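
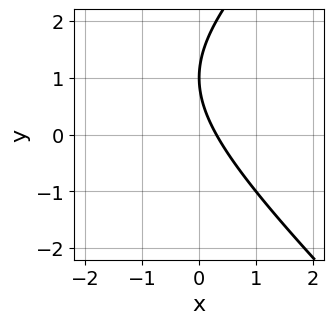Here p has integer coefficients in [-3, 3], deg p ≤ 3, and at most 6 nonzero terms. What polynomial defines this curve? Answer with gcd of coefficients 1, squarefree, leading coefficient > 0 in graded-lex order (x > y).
x^2 - y^2 + 3*x + 2*y - 1

(a) deg p = 2.
(b) Reading off the gridlines: it meets the y-axis at y = 1 (among the integer gridlines).
(c) Putting this together gives p.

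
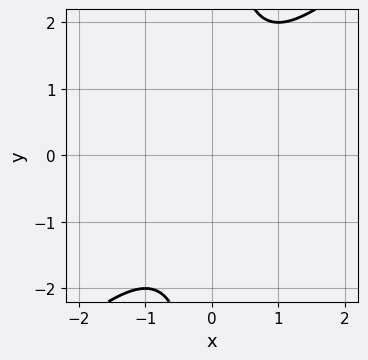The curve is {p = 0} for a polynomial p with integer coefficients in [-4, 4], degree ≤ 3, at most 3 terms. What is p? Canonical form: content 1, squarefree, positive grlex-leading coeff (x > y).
x^2 - x*y + 1

1. The degree is 2 — no degree-1 curve has this shape.
2. Checking where it meets the axes: the curve avoids every integer y-axis point in the box; no x-intercept at any integer in the box.
3. Matching integer coefficients to the picture gives p.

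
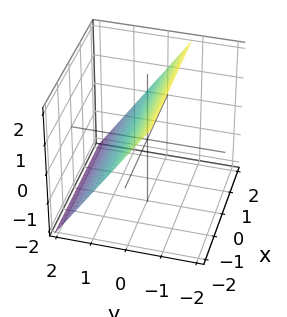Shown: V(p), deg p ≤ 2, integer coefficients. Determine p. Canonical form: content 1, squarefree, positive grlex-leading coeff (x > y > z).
Degree: the surface is flat (a plane), so deg p = 1.
Against the integer gridlines: it crosses the z-axis at the gridline z = 1; it misses every integer gridline on the x-axis.
Solving for integer coefficients yields p as stated.

3*y + 2*z - 2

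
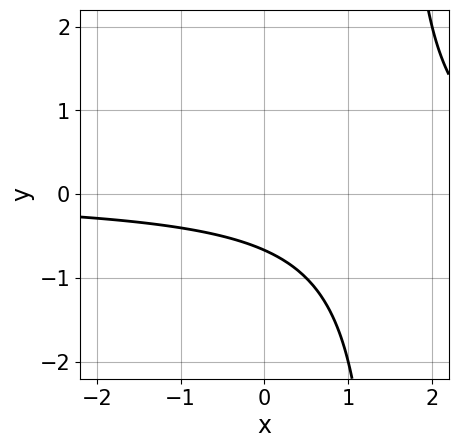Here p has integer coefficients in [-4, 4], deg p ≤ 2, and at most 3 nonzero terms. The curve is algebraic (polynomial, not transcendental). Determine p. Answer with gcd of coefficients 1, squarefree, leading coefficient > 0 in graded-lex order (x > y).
2*x*y - 3*y - 2

Degree: the shape is more complex than any degree-1 curve, so deg p = 2.
Against the integer gridlines: it misses every integer gridline on the x-axis.
Together with the visible shape, these determine p as stated.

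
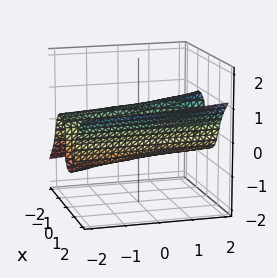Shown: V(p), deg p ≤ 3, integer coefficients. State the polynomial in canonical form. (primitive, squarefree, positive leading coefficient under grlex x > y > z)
Degree: a generic line meets the surface in up to 3 points, so deg p = 3.
Reading off the gridlines: one x-axis crossing is at x = 0; every point of the y-axis in the box is on the surface.
Assembling these constraints gives the stated polynomial.

2*x^3 - 2*x^2*z + y*z^2 - 3*z^3 - 3*x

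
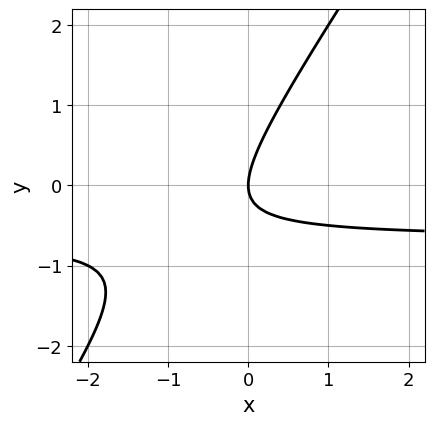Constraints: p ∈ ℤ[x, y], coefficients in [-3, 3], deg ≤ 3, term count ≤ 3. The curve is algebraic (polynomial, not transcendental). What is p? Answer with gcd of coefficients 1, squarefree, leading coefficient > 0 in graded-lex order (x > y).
3*x*y - 2*y^2 + 2*x

First, degree: a generic line meets the curve in up to 2 points, so deg p = 2.
Next, checking where it meets the axes: one y-axis crossing is at y = 0; one x-axis crossing is at x = 0.
Finally, solving for integer coefficients yields p as stated.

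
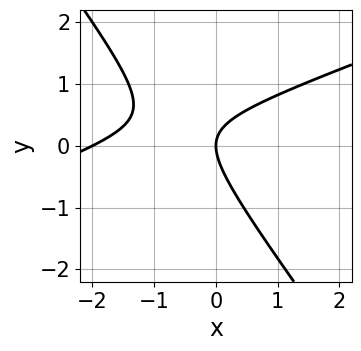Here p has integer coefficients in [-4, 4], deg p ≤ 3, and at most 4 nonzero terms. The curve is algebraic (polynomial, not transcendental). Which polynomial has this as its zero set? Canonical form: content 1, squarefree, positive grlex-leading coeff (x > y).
x^2 - 2*x*y - 2*y^2 + 2*x

1. Degree: no degree-1 curve has this shape, so deg p = 2.
2. Observable constraints: among the integer gridlines, it crosses the x-axis at x ∈ {-2, 0}; it meets the y-axis at y = 0 (among the integer gridlines).
3. Matching integer coefficients to the picture gives p.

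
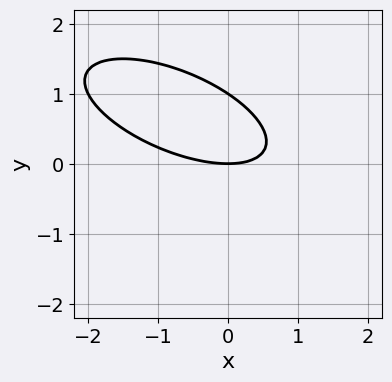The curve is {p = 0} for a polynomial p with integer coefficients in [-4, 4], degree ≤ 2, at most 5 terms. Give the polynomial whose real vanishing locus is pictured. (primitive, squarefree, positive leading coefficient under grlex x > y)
x^2 + 2*x*y + 3*y^2 - 3*y

First, the degree is 2 — no degree-1 curve has this shape.
Then, observable constraints: among the integer gridlines, it crosses the y-axis at y ∈ {0, 1}; it crosses the x-axis at the gridline x = 0.
Finally, putting this together gives p.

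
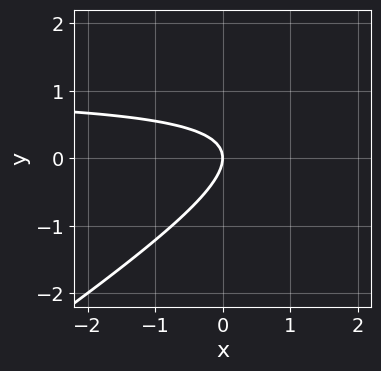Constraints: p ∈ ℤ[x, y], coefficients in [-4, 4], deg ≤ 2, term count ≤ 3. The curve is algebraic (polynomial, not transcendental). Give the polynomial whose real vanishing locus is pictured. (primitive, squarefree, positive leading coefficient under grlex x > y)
deg p = 2.
Checking where it meets the axes: one x-axis crossing is at x = 0; one y-axis crossing is at y = 0.
Matching integer coefficients to the picture gives p.

2*x*y - 3*y^2 - 2*x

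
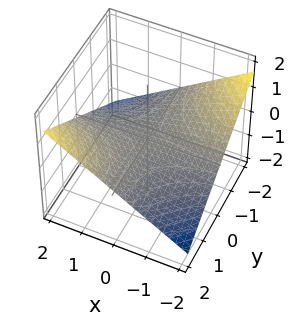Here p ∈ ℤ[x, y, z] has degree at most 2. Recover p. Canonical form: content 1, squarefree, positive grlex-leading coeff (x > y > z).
x*y - 3*z

1. deg p = 2.
2. From the visible intercepts: it crosses the z-axis at the gridline z = 0; the visible y-axis segment lies entirely on the surface.
3. Together with the visible shape, these determine p as stated.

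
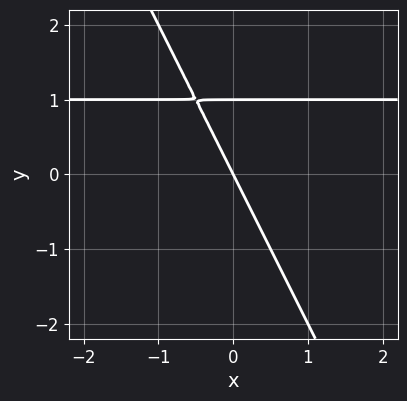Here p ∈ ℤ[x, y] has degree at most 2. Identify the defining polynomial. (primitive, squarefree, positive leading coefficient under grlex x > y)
2*x*y + y^2 - 2*x - y

1. The degree is 2 — the shape is more complex than any degree-1 curve.
2. Observable constraints: it crosses the x-axis at the gridline x = 0; the y-axis gridline crossings are at y ∈ {0, 1}.
3. Assembling these constraints gives the stated polynomial.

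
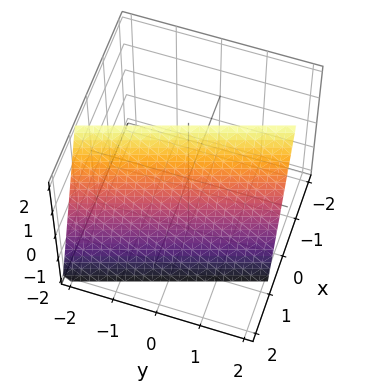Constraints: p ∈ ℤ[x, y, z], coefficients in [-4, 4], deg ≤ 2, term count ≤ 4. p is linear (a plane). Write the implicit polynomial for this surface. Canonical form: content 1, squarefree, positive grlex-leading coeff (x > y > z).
3*x + y + z - 2

1. The degree is 1 — every cross-section is a straight line — this is a plane.
2. Reading off the gridlines: one y-axis crossing is at y = 2; it crosses the z-axis at the gridline z = 2.
3. Assembling these constraints gives the stated polynomial.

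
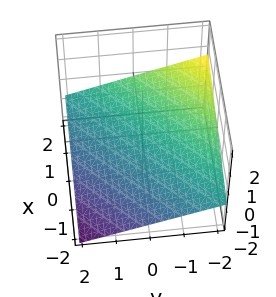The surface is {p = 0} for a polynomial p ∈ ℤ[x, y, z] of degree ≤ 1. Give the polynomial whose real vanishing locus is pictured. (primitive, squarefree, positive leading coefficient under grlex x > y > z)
x - y - 3*z - 2

First, degree: every cross-section is a straight line — this is a plane, so deg p = 1.
Next, from the visible intercepts: it crosses the x-axis at the gridline x = 2; one y-axis crossing is at y = -2.
Finally, matching integer coefficients to the picture gives p.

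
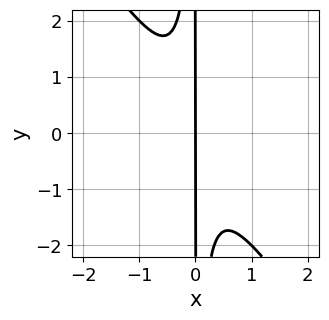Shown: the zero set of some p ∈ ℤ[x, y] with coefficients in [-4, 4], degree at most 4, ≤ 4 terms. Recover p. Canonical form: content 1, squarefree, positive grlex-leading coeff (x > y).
3*x^3 + 2*x^2*y + x

1. Degree: a generic line meets the curve in up to 3 points, so deg p = 3.
2. Reading off the gridlines: it crosses the x-axis at the gridline x = 0; the visible y-axis segment lies entirely on the curve.
3. Matching integer coefficients to the picture gives p.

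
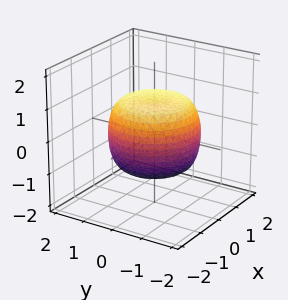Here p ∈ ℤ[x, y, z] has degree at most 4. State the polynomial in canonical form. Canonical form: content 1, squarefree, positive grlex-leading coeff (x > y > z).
First, the degree is 4 — no degree-3 surface has this shape.
Then, symmetries: the z-axis is an axis of rotation, so x and y enter only as x² + y².
Then, observable constraints: among the integer gridlines, it crosses the z-axis at z ∈ {-1, 1}; a circular section at z = -1 has radius exactly 1.
Finally, these observations pin down the coefficients.

2*x^4 + 4*x^2*y^2 + 2*y^4 - 2*x^2 - 2*y^2 + 3*z^2 - 3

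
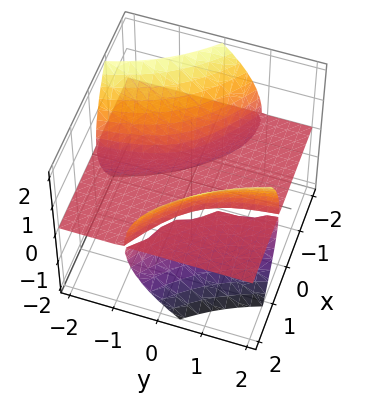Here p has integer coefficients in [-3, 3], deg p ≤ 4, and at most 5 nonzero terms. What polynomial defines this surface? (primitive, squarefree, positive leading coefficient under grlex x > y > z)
x^2*z + 2*x*y*z - z^3 - z

(a) The picture has 3 separate pieces. They look like related sheets of one shape, so recover p as a whole.
(b) deg p = 3. The shape is more complex than any degree-2 surface.
(c) From the visible intercepts: every point of the x-axis in the box is on the surface; it meets the z-axis at z = 0 (among the integer gridlines).
(d) Fitting integer coefficients to these (and the overall shape) gives p. Check: (0, 1, 0) on the y-axis lies on the surface, and p(0, 1, 0) = 0. ✓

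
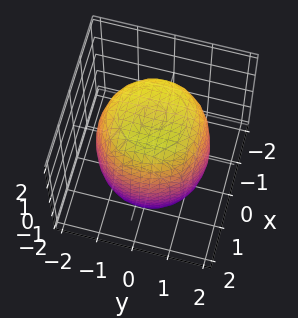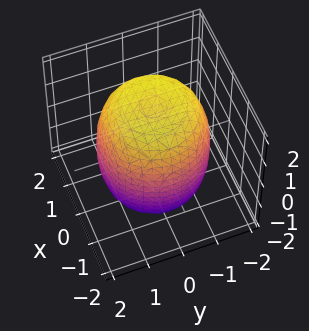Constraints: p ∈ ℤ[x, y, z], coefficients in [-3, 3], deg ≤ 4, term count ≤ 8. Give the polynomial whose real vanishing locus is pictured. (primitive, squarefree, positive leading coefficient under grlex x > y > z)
x^4 + 2*x^2*y^2 + y^4 - x^2 - y^2 + z^2 - 3

(a) deg p = 4. A generic line meets the surface in up to 4 points.
(b) By symmetry, every cross-section ⟂ z is a circle, so x, y appear only via x² + y².
(c) From the axis intercepts and sections: a circular section at z = 0 has radius between 1 and 2.
(d) Solving for integer coefficients yields p as stated.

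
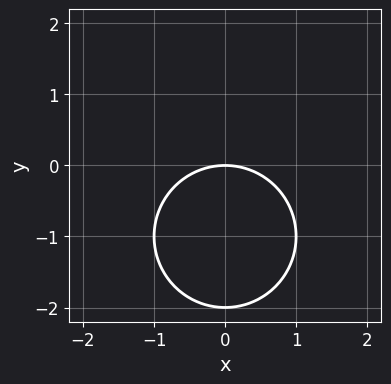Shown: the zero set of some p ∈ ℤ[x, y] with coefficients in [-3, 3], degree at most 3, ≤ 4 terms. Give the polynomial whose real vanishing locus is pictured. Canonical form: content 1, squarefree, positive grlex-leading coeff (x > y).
x^2 + y^2 + 2*y

(a) deg p = 2.
(b) Symmetries: it's symmetric under x → −x, forcing even powers of x.
(c) Against the integer gridlines: one x-axis crossing is at x = 0; among the integer gridlines, it crosses the y-axis at y ∈ {-2, 0}.
(d) Fitting integer coefficients to these (and the overall shape) gives p.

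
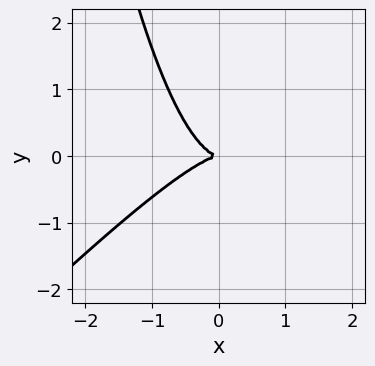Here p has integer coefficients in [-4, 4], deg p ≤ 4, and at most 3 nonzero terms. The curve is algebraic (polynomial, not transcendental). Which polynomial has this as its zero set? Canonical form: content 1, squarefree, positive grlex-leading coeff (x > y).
x^3 - x^2*y + y^2

1. Degree: no degree-2 curve has this shape, so deg p = 3.
2. Reading off the gridlines: one x-axis crossing is at x = 0; it crosses the y-axis at the gridline y = 0.
3. Putting this together gives p.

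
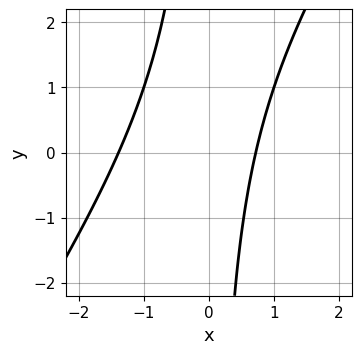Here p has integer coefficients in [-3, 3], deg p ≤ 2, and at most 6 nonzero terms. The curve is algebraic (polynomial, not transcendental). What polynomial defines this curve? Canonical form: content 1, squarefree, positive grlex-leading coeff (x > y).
deg p = 2. No degree-1 curve has this shape.
Checking where it meets the axes: it misses every integer gridline on the y-axis.
Together with the visible shape, these determine p as stated.

3*x^2 - 2*x*y + 2*x - 3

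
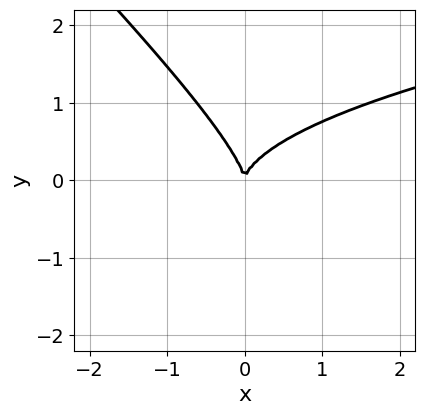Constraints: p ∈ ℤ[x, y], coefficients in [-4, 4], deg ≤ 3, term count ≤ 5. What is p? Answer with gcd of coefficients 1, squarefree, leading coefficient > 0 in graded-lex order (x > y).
x*y^2 + y^3 - x^2

Degree: no degree-2 curve has this shape, so deg p = 3.
Checking where it meets the axes: it meets the x-axis at x = 0 (among the integer gridlines); it meets the y-axis at y = 0 (among the integer gridlines).
Together with the visible shape, these determine p as stated.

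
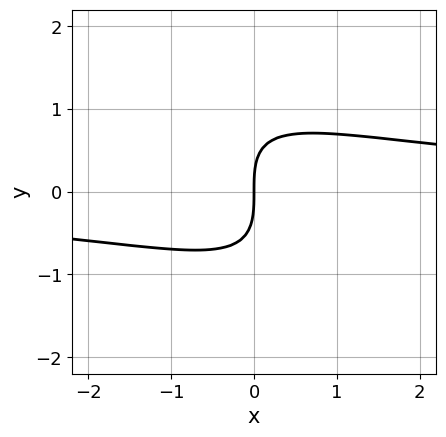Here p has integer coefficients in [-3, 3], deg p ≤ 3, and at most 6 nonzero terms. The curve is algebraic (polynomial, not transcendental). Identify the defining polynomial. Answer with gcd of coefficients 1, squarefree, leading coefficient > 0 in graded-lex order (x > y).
First, degree: a generic line meets the curve in up to 3 points, so deg p = 3.
Then, reading off the gridlines: it meets the x-axis at x = 0 (among the integer gridlines); it meets the y-axis at y = 0 (among the integer gridlines).
Finally, putting this together gives p.

x^2*y + 2*x*y^2 + y^3 - 2*x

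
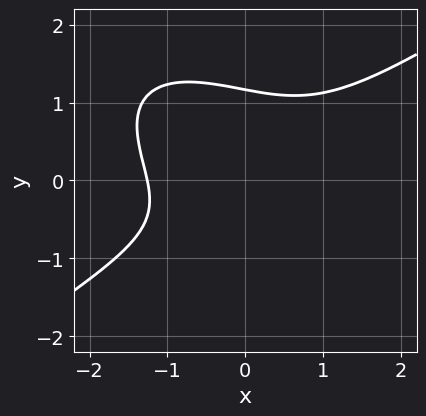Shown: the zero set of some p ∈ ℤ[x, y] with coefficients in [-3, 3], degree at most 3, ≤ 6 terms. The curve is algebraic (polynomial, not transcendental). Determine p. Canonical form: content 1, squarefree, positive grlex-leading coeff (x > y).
x^3 - x*y^2 - 2*y^3 + y + 2

1. Degree: the shape is more complex than any degree-2 curve, so deg p = 3.
2. Solving for integer coefficients yields p as stated.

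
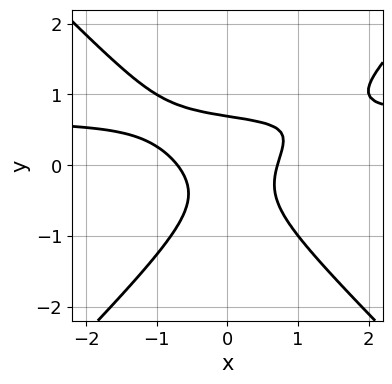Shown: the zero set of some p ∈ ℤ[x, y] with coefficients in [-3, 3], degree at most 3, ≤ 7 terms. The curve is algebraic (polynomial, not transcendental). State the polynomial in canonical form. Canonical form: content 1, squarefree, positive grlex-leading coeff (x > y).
(a) Degree: a generic line meets the curve in up to 3 points, so deg p = 3.
(b) The integer polynomial consistent with all of this is the stated p.

3*x^2*y - 3*y^3 - 2*x^2 - x*y + 1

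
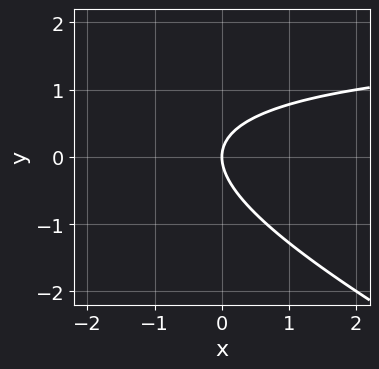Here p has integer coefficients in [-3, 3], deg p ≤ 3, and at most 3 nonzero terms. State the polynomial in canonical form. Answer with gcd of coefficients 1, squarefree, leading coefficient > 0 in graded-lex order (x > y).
x*y + 2*y^2 - 2*x

1. Degree: a generic line meets the curve in up to 2 points, so deg p = 2.
2. Observable constraints: it crosses the y-axis at the gridline y = 0; one x-axis crossing is at x = 0.
3. Matching integer coefficients to the picture gives p.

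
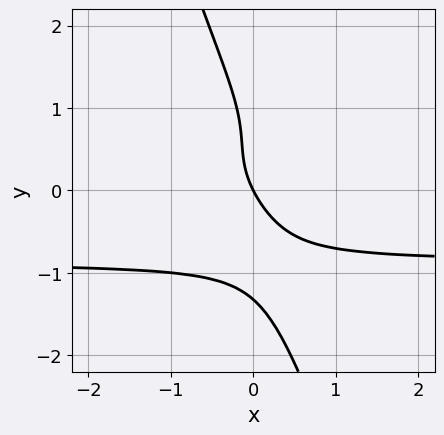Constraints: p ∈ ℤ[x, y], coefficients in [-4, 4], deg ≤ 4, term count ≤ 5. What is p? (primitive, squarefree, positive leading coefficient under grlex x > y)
3*x*y^3 + y^4 - y^2 + 2*x + y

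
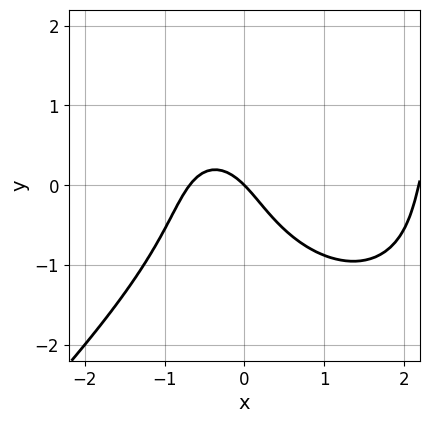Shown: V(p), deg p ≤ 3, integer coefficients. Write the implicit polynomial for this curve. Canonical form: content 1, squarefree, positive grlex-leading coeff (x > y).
2*x^3 - 2*y^3 - 3*x^2 - 3*x - 3*y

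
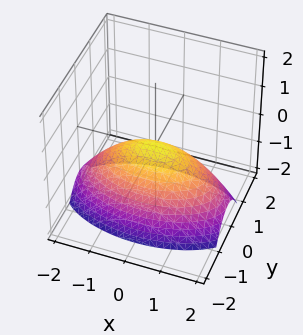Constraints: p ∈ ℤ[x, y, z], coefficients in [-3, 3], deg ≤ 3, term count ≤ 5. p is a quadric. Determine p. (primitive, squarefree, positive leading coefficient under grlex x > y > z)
(a) deg p = 2.
(b) Symmetries: mirror symmetry x ↦ −x ⇒ only even powers of x; mirror symmetry y ↦ −y ⇒ only even powers of y.
(c) Against the integer gridlines: it meets the z-axis at z = 0 (among the integer gridlines); one x-axis crossing is at x = 0.
(d) Matching integer coefficients to the picture gives p.

x^2 + 3*y^2 + 3*z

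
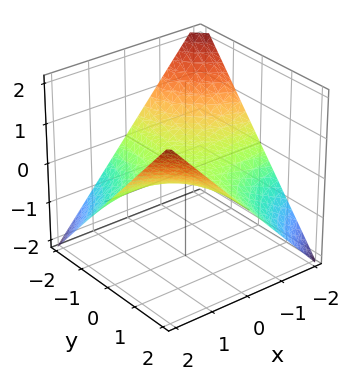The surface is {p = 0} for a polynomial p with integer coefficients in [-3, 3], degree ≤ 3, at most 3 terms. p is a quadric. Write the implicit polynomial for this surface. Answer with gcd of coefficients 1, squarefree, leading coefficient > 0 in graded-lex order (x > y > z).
First, deg p = 2.
Then, reading off the gridlines: every point of the x-axis in the box is on the surface; the visible y-axis segment lies entirely on the surface; it crosses the z-axis at the gridline z = 0.
Finally, fitting integer coefficients to these (and the overall shape) gives p.

x*y - 2*z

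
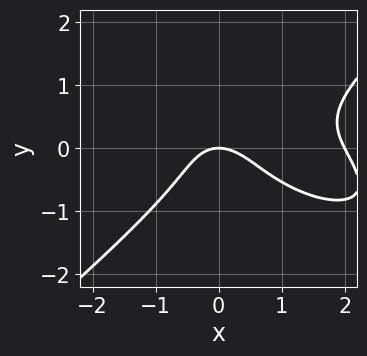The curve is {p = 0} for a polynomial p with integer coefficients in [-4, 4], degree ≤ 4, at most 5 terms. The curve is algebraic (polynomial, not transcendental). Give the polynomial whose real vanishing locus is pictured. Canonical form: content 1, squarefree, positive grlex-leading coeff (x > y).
x^3 + x^2*y - 3*y^3 - 2*x^2 - 2*y

First, deg p = 3. No degree-2 curve has this shape.
Then, against the integer gridlines: the x-axis gridline crossings are at x ∈ {0, 2}; it crosses the y-axis at the gridline y = 0.
Finally, these observations pin down the coefficients.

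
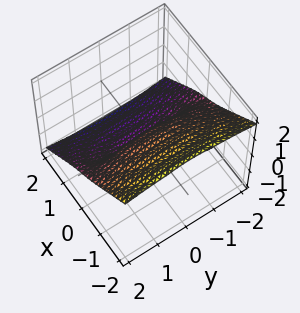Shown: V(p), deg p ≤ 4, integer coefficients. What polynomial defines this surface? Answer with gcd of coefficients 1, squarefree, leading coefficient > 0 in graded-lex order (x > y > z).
2*x^3 + y^2*z + 3*z^3 + 3*x

1. Degree: no degree-2 surface has this shape, so deg p = 3.
2. From the axis intercepts and sections: it meets the x-axis at x = 0 (among the integer gridlines); the visible y-axis segment lies entirely on the surface; one z-axis crossing is at z = 0.
3. The integer polynomial consistent with all of this is the stated p.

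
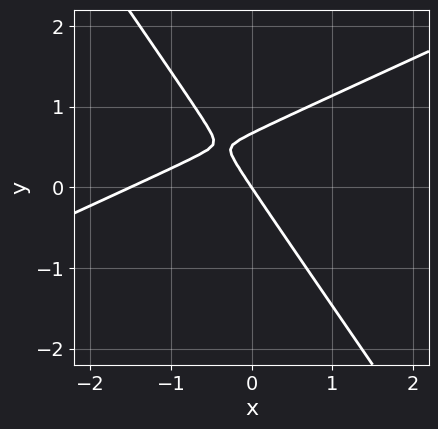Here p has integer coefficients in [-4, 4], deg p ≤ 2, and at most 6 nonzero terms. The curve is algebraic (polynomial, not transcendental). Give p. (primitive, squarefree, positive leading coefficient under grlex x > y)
2*x^2 - 3*x*y - 3*y^2 + 3*x + 2*y

First, the degree is 2 — no degree-1 curve has this shape.
Next, reading off the gridlines: one x-axis crossing is at x = 0; it meets the y-axis at y = 0 (among the integer gridlines).
Finally, the integer polynomial consistent with all of this is the stated p.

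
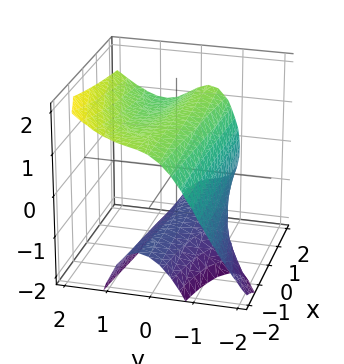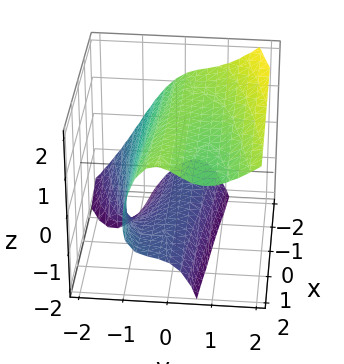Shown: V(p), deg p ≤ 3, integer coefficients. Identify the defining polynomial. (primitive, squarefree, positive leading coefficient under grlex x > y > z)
(a) deg p = 3.
(b) From the axis intercepts and sections: one y-axis crossing is at y = -1; the surface avoids every integer x-axis point in the box.
(c) Together with the visible shape, these determine p as stated.

x*y*z - 3*y^3 + 3*y^2*z + 2*z^2 - 3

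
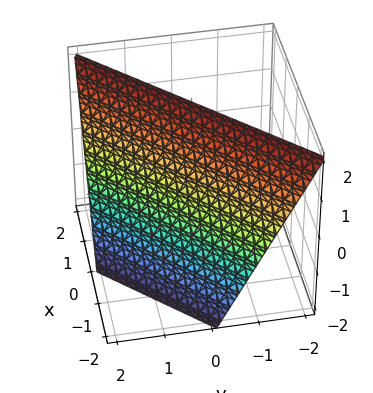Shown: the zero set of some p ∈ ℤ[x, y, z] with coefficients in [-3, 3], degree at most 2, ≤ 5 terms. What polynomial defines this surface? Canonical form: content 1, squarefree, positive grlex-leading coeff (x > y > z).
2*x - 2*y - z + 2

First, degree: the surface is flat (a plane), so deg p = 1.
Next, from the axis intercepts and sections: it meets the z-axis at z = 2 (among the integer gridlines); it crosses the x-axis at the gridline x = -1.
Finally, together with the visible shape, these determine p as stated. Check: (0, 1, 0) on the y-axis lies on the surface, and p(0, 1, 0) = 0. ✓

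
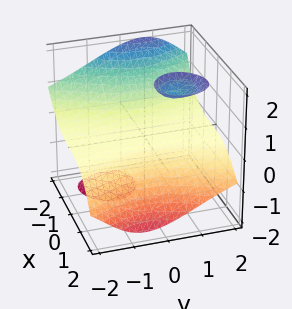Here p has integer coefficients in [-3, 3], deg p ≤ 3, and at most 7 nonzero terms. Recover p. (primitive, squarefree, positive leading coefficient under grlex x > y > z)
2*x^3 - 2*x*z^2 + 3*y^2*z - 2*y*z^2 + 3*z

(a) I count 3 distinct pieces. Treating them together as one polynomial.
(b) deg p = 3. The shape is more complex than any degree-2 surface.
(c) From the axis intercepts and sections: the visible y-axis segment lies entirely on the surface; it crosses the z-axis at the gridline z = 0; it crosses the x-axis at the gridline x = 0.
(d) Together with the visible shape, these determine p as stated.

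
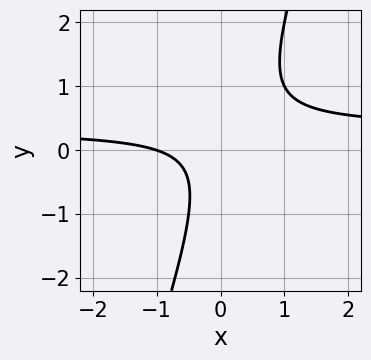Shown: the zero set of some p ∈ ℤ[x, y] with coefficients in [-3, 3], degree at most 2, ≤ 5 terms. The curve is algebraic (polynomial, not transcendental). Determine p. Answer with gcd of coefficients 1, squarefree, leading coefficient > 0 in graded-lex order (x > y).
First, degree: no degree-1 curve has this shape, so deg p = 2.
Then, reading off the gridlines: it meets the x-axis at x = -1 (among the integer gridlines); it misses every integer gridline on the y-axis.
Finally, these observations pin down the coefficients.

3*x*y - y^2 - x - 1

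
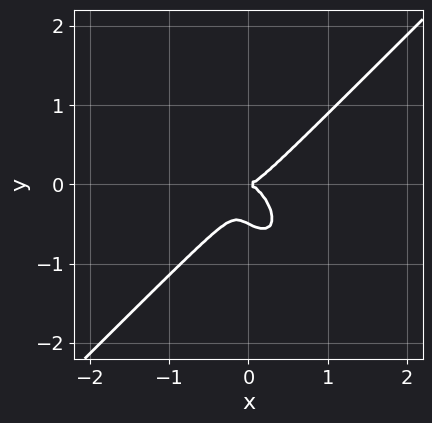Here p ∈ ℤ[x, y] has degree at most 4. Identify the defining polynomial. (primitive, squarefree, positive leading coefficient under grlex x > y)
3*x^3 - x*y^2 - 2*y^3 - y^2

The degree is 3 — the shape is more complex than any degree-2 curve.
Against the integer gridlines: it crosses the y-axis at the gridline y = 0; it crosses the x-axis at the gridline x = 0.
Together with the visible shape, these determine p as stated.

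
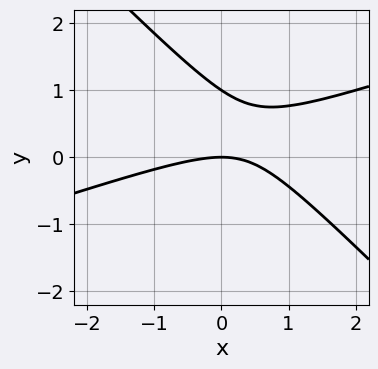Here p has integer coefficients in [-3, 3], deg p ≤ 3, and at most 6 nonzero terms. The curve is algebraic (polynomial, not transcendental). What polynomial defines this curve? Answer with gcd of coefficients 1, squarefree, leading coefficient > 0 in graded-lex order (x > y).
(a) The degree is 2 — no degree-1 curve has this shape.
(b) From the visible intercepts: it crosses the x-axis at the gridline x = 0; among the integer gridlines, it crosses the y-axis at y ∈ {0, 1}.
(c) These observations pin down the coefficients.

x^2 - 2*x*y - 3*y^2 + 3*y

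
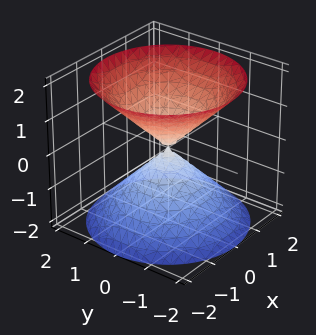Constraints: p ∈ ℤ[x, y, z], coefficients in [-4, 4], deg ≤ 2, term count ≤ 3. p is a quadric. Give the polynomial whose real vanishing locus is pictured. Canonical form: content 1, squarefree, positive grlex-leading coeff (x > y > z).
x^2 + y^2 - z^2

First, I count 2 distinct pieces. They look like related sheets of one shape, so recover p as a whole.
Next, degree: a double cone through the origin; a quadric, so deg p = 2.
Then, symmetries: rotational symmetry about the z-axis ⇒ p depends on x, y only through x² + y²; the z ↦ −z reflection is a symmetry, so z appears only in even powers.
Next, from the axis intercepts and sections: it crosses the x-axis at the gridline x = 0; one z-axis crossing is at z = 0; one y-axis crossing is at y = 0; a circular section at z = -1 has radius exactly 1.
Finally, assembling these constraints gives the stated polynomial.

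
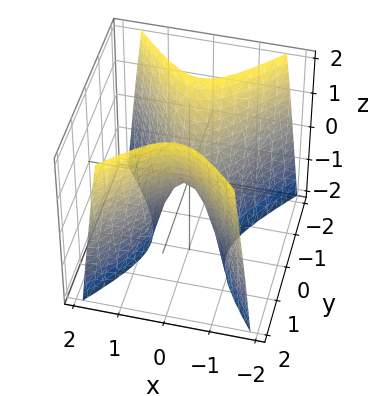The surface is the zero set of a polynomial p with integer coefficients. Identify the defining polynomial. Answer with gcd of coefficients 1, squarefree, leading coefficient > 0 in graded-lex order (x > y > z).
The degree is 2 — a hyperbolic paraboloid; a quadric.
Symmetries: mirror symmetry y ↦ −y ⇒ only even powers of y; mirror symmetry x ↦ −x ⇒ only even powers of x.
Against the integer gridlines: it meets the x-axis at x = 0 (among the integer gridlines); one y-axis crossing is at y = 0; one z-axis crossing is at z = 0.
These observations pin down the coefficients.

3*x^2 - 2*y^2 + z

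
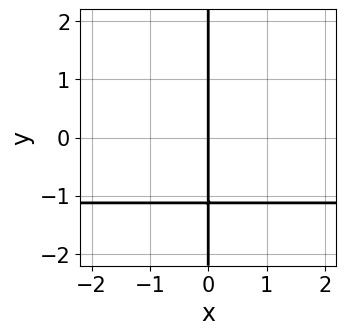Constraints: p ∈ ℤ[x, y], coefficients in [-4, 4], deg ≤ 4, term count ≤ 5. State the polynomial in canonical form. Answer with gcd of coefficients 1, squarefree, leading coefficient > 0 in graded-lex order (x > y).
3*x*y^3 - 2*x*y + 2*x

deg p = 4. No degree-3 curve has this shape.
Against the integer gridlines: the visible y-axis segment lies entirely on the curve; one x-axis crossing is at x = 0.
The integer polynomial consistent with all of this is the stated p.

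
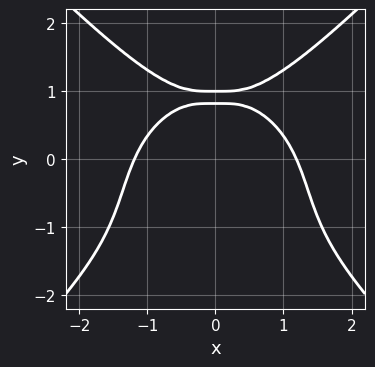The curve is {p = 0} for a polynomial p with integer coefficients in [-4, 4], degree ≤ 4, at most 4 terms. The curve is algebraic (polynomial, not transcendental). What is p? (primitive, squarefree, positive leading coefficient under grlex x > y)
Degree: the shape is more complex than any degree-3 curve, so deg p = 4.
Symmetries: mirror symmetry x ↦ −x ⇒ only even powers of x.
Checking where it meets the axes: one y-axis crossing is at y = 1.
Matching integer coefficients to the picture gives p.

x^4 - y^4 + 3*y - 2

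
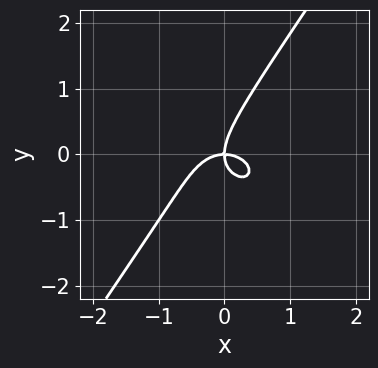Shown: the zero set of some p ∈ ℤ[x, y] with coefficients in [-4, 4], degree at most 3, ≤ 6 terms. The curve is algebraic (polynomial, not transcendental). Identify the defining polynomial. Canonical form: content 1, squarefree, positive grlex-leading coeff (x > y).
1. deg p = 3. A generic line meets the curve in up to 3 points.
2. Against the integer gridlines: it meets the x-axis at x = 0 (among the integer gridlines); it crosses the y-axis at the gridline y = 0.
3. Solving for integer coefficients yields p as stated.

x^3 + x*y^2 - y^3 + x*y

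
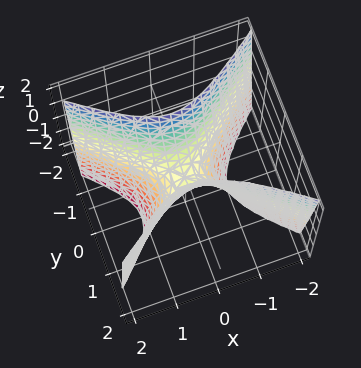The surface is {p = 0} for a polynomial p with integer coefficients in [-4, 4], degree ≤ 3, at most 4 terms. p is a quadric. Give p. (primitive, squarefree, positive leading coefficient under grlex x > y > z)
2*x^2 - 3*y^2 + z

First, degree: a hyperbolic paraboloid; a quadric, so deg p = 2.
Then, symmetries: it's symmetric under x → −x, forcing even powers of x; the y ↦ −y reflection is a symmetry, so y appears only in even powers.
Then, from the axis intercepts and sections: it meets the x-axis at x = 0 (among the integer gridlines); one z-axis crossing is at z = 0; it meets the y-axis at y = 0 (among the integer gridlines).
Finally, putting this together gives p.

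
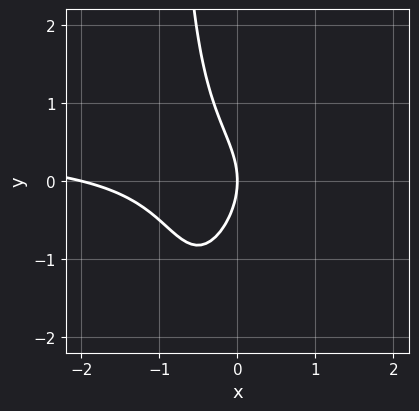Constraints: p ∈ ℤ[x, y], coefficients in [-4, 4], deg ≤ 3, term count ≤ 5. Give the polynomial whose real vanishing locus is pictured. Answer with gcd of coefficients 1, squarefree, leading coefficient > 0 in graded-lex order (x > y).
First, degree: no degree-2 curve has this shape, so deg p = 3.
Next, from the visible intercepts: it meets the y-axis at y = 0 (among the integer gridlines); the x-axis gridline crossings are at x ∈ {-2, 0}.
Finally, solving for integer coefficients yields p as stated.

2*x^2*y - x*y^2 - x^2 - y^2 - 2*x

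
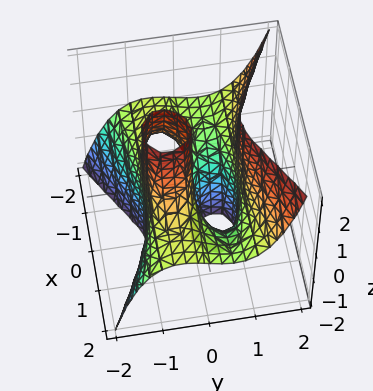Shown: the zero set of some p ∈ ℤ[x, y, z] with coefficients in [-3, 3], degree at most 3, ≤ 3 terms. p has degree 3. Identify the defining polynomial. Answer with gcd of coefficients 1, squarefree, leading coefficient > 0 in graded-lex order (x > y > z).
The degree is 3 — a generic line meets the surface in up to 3 points.
From the visible intercepts: every point of the z-axis in the box is on the surface; among the integer gridlines, it crosses the y-axis at y ∈ {-1, 0, 1}; every point of the x-axis in the box is on the surface.
Fitting integer coefficients to these (and the overall shape) gives p.

2*x^2*z - 3*y^3 + 3*y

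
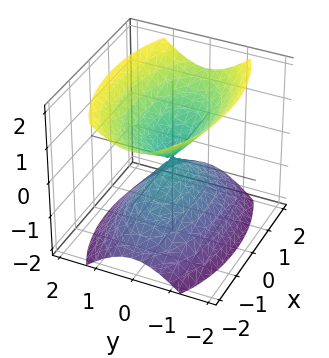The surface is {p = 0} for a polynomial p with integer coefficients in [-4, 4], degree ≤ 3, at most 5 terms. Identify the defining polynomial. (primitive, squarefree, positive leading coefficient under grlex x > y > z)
(a) The picture has 2 separate pieces.
(b) deg p = 2.
(c) Symmetries: it's symmetric under z → −z, forcing even powers of z; it's symmetric under x → −x, forcing even powers of x; mirror symmetry y ↦ −y ⇒ only even powers of y.
(d) From the axis intercepts and sections: it meets the z-axis at z = 0 (among the integer gridlines); one y-axis crossing is at y = 0.
(e) Fitting integer coefficients to these (and the overall shape) gives p.

x^2 + 3*y^2 - 2*z^2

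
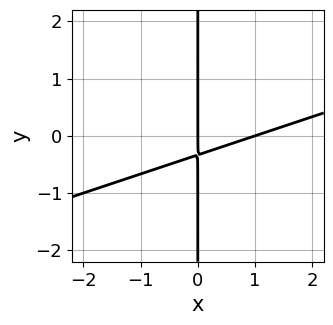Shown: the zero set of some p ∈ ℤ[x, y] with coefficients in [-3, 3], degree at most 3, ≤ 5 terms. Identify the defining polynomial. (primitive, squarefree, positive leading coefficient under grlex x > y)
x^2 - 3*x*y - x

First, degree: no degree-1 curve has this shape, so deg p = 2.
Next, against the integer gridlines: the x-axis gridline crossings are at x ∈ {0, 1}; the visible y-axis segment lies entirely on the curve.
Finally, assembling these constraints gives the stated polynomial.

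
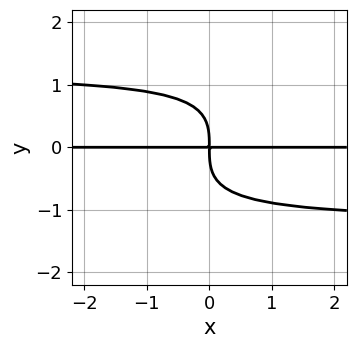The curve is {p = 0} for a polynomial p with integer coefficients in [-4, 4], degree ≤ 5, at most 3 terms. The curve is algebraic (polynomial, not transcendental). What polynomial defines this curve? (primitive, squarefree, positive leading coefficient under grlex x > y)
2*x*y^3 - 2*y^4 - 3*x*y

1. Degree: a generic line meets the curve in up to 4 points, so deg p = 4.
2. Against the integer gridlines: the visible x-axis segment lies entirely on the curve.
3. These observations pin down the coefficients.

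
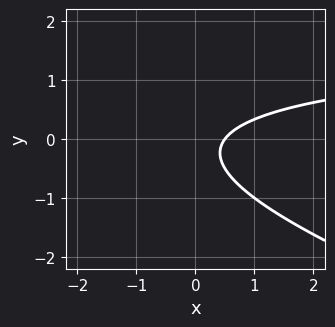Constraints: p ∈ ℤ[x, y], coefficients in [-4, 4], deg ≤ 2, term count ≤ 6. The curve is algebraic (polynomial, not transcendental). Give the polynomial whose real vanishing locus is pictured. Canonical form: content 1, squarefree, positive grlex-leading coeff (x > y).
First, the degree is 2 — no degree-1 curve has this shape.
Next, against the integer gridlines: the curve avoids every integer y-axis point in the box.
Finally, fitting integer coefficients to these (and the overall shape) gives p.

x*y + 3*y^2 - 2*x + y + 1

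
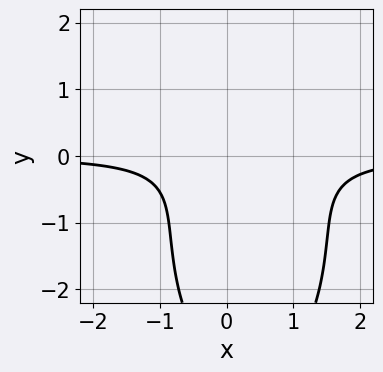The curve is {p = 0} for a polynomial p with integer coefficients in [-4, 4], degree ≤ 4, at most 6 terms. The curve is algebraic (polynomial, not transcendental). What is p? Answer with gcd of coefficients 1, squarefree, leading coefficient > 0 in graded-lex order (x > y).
First, degree: a generic line meets the curve in up to 3 points, so deg p = 3.
Next, reading off the gridlines: the curve avoids every integer y-axis point in the box; no x-intercept at any integer in the box.
Finally, fitting integer coefficients to these (and the overall shape) gives p.

3*x^2*y + y^3 - 2*x*y + 3*y^2 + 2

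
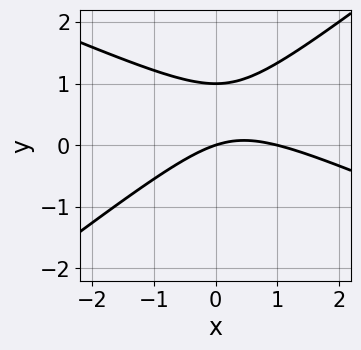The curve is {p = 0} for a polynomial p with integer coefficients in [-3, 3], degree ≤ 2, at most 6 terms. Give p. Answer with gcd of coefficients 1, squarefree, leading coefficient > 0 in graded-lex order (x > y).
x^2 + x*y - 3*y^2 - x + 3*y

First, the degree is 2 — the shape is more complex than any degree-1 curve.
Next, reading off the gridlines: among the integer gridlines, it crosses the y-axis at y ∈ {0, 1}; among the integer gridlines, it crosses the x-axis at x ∈ {0, 1}.
Finally, together with the visible shape, these determine p as stated.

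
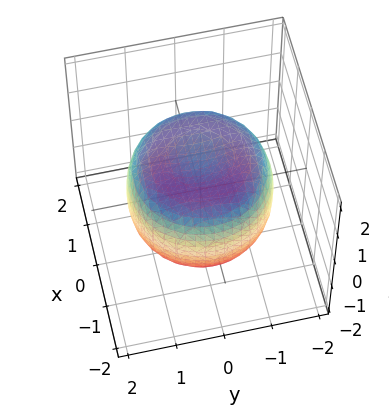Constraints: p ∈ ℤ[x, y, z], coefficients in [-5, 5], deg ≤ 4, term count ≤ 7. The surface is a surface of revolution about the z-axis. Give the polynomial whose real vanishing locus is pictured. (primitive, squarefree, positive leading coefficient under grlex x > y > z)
2*x^4 + 4*x^2*y^2 + 2*y^4 - 3*x^2 - 3*y^2 + 3*z^2 - 3

1. The degree is 4 — no degree-3 surface has this shape.
2. By symmetry, every cross-section ⟂ z is a circle, so x, y appear only via x² + y².
3. From the axis intercepts and sections: among the integer gridlines, it crosses the z-axis at z ∈ {-1, 1}; a circular section at z = -1 has radius between 1 and 2.
4. Fitting integer coefficients to these (and the overall shape) gives p.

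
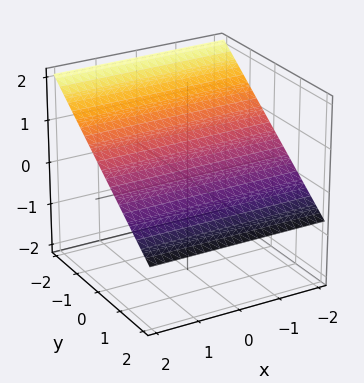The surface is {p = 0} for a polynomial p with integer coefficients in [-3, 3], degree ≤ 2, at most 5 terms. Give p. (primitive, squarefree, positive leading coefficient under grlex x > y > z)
2*y + 3*z - 2

First, deg p = 1.
Then, against the integer gridlines: one y-axis crossing is at y = 1; no x-intercept at any integer in the box.
Finally, matching integer coefficients to the picture gives p.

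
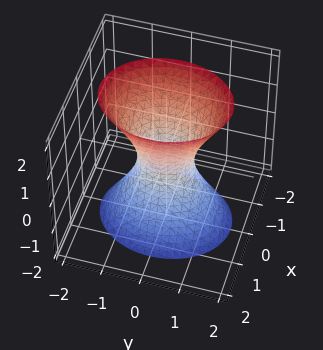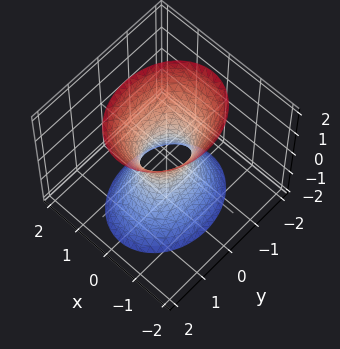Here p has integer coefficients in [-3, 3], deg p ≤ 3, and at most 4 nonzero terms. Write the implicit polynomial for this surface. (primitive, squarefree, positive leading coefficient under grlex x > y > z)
First, deg p = 2.
Next, symmetries: the y ↦ −y reflection is a symmetry, so y appears only in even powers; mirror symmetry x ↦ −x ⇒ only even powers of x; mirror symmetry z ↦ −z ⇒ only even powers of z.
Then, against the integer gridlines: no z-intercept at any integer in the box.
Finally, together with the visible shape, these determine p as stated.

3*x^2 + 2*y^2 - z^2 - 1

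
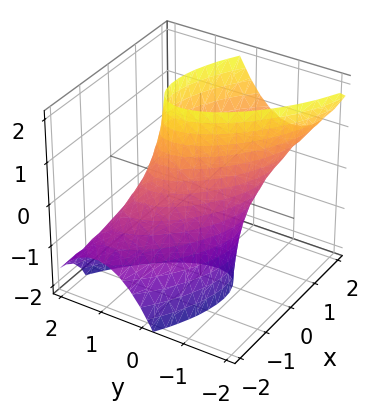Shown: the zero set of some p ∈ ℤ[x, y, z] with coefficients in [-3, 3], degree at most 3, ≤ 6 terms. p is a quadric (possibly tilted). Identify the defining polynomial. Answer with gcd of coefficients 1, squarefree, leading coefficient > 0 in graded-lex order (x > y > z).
First, degree: no degree-1 surface has this shape, so deg p = 2.
Then, from the axis intercepts and sections: among the integer gridlines, it crosses the x-axis at x ∈ {-1, 1}; the surface avoids every integer z-axis point in the box.
Finally, matching integer coefficients to the picture gives p.

2*x^2 + 3*x*y - 2*x*z + 3*y^2 - 2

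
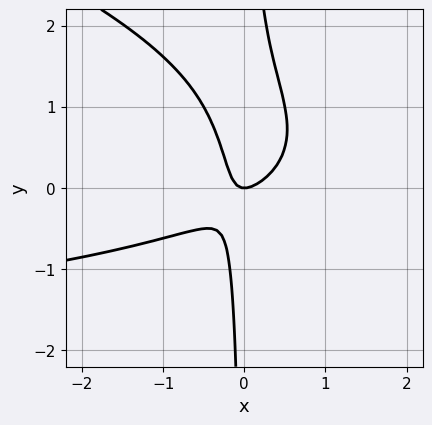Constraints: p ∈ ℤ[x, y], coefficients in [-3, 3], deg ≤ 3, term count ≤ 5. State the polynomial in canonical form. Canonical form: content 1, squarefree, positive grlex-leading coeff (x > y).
x^2*y + 3*x*y^2 + 3*x^2 - 3*x*y - y

First, degree: a generic line meets the curve in up to 3 points, so deg p = 3.
Next, observable constraints: one y-axis crossing is at y = 0; it meets the x-axis at x = 0 (among the integer gridlines).
Finally, matching integer coefficients to the picture gives p.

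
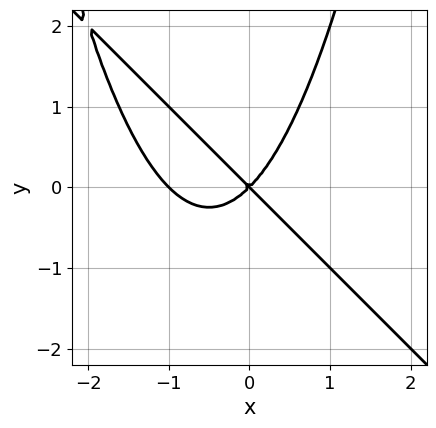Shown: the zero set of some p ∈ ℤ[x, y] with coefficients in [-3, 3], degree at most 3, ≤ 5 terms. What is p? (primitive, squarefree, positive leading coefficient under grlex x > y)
1. The degree is 3 — a generic line meets the curve in up to 3 points.
2. From the axis intercepts and sections: among the integer gridlines, it crosses the x-axis at x ∈ {-1, 0}; it crosses the y-axis at the gridline y = 0.
3. Solving for integer coefficients yields p as stated.

x^3 + x^2*y + x^2 - y^2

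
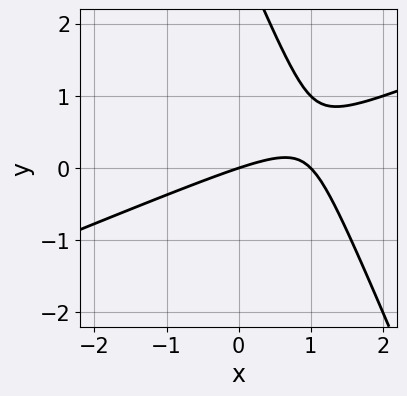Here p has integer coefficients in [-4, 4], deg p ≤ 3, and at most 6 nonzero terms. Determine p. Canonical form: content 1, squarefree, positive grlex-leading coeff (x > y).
(a) The degree is 2 — the shape is more complex than any degree-1 curve.
(b) From the visible intercepts: among the integer gridlines, it crosses the x-axis at x ∈ {0, 1}; one y-axis crossing is at y = 0.
(c) Assembling these constraints gives the stated polynomial.

x^2 - 2*x*y - y^2 - x + 3*y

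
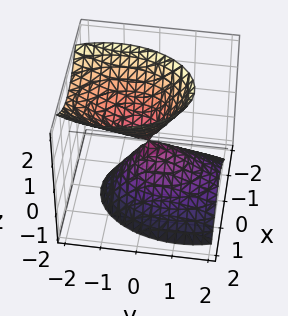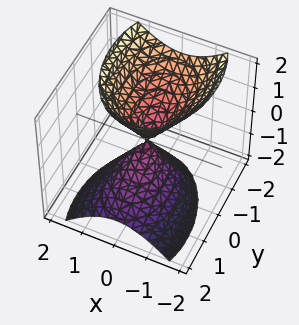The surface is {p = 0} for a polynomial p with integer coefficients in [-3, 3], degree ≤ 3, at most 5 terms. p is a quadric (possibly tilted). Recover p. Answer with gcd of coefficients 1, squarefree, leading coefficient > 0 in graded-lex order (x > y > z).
2*x^2 + y^2 + y*z - z^2

First, the picture has 2 separate pieces.
Then, deg p = 2.
Then, from the visible intercepts: one z-axis crossing is at z = 0; it crosses the x-axis at the gridline x = 0.
Finally, solving for integer coefficients yields p as stated.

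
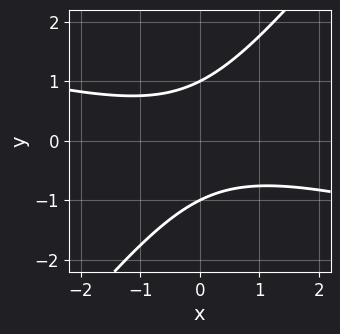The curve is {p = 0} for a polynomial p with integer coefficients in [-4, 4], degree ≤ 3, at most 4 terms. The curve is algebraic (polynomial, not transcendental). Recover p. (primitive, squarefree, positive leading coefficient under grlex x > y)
x^2 + 3*x*y - 3*y^2 + 3

(a) Degree: no degree-1 curve has this shape, so deg p = 2.
(b) Against the integer gridlines: no x-intercept at any integer in the box; among the integer gridlines, it crosses the y-axis at y ∈ {-1, 1}.
(c) Fitting integer coefficients to these (and the overall shape) gives p.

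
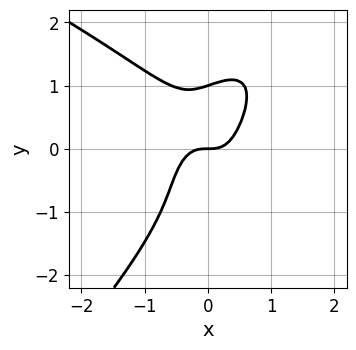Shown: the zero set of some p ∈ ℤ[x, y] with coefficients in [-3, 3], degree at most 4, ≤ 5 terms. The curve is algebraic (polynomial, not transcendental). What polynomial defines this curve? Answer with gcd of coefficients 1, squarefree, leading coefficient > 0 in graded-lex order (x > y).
x*y^3 - y^4 - 3*x^3 + y

First, the degree is 4 — a generic line meets the curve in up to 4 points.
Next, reading off the gridlines: the y-axis gridline crossings are at y ∈ {0, 1}; one x-axis crossing is at x = 0.
Finally, assembling these constraints gives the stated polynomial.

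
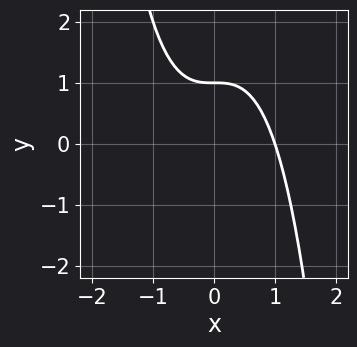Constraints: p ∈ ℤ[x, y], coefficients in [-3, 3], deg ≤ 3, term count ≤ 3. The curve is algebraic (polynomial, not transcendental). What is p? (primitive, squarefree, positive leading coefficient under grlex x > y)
x^3 + y - 1

(a) Degree: the shape is more complex than any degree-2 curve, so deg p = 3.
(b) Checking where it meets the axes: it crosses the x-axis at the gridline x = 1; one y-axis crossing is at y = 1.
(c) Together with the visible shape, these determine p as stated.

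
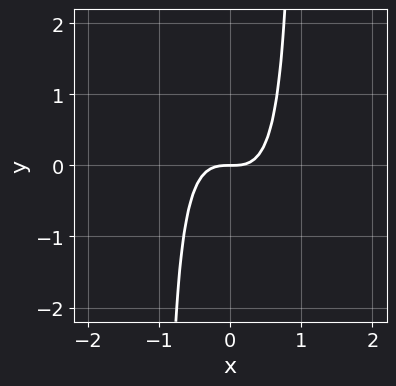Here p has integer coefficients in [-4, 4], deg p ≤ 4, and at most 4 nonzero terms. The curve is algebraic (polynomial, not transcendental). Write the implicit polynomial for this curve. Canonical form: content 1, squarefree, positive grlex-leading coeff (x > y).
1. deg p = 3.
2. Checking where it meets the axes: it meets the x-axis at x = 0 (among the integer gridlines); it crosses the y-axis at the gridline y = 0.
3. Matching integer coefficients to the picture gives p.

2*x^3 + x^2*y - y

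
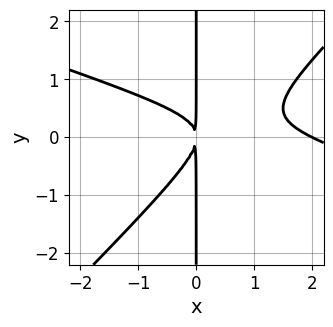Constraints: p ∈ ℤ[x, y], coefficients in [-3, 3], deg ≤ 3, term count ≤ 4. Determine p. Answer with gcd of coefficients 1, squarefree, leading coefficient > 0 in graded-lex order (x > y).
x^3 + 2*x^2*y - 3*x*y^2 - 2*x^2

(a) The degree is 3 — no degree-2 curve has this shape.
(b) Observable constraints: one x-axis crossing is at x = 2; the visible y-axis segment lies entirely on the curve.
(c) Fitting integer coefficients to these (and the overall shape) gives p.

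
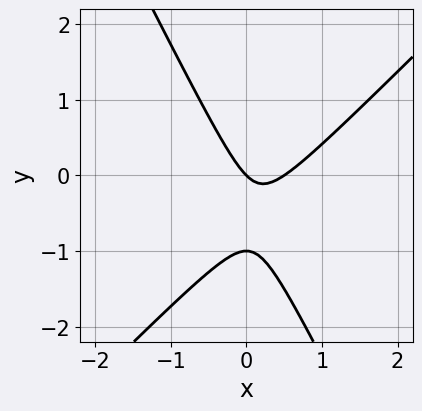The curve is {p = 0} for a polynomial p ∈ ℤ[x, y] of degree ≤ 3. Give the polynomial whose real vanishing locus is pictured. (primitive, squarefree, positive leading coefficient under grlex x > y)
First, the degree is 2 — no degree-1 curve has this shape.
Then, reading off the gridlines: it meets the x-axis at x = 0 (among the integer gridlines); the y-axis gridline crossings are at y ∈ {-1, 0}.
Finally, putting this together gives p.

2*x^2 - x*y - y^2 - x - y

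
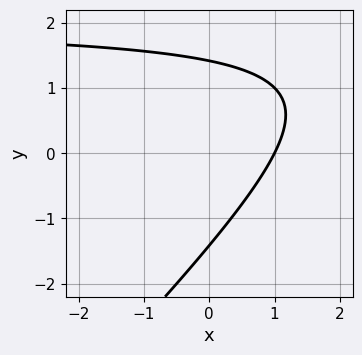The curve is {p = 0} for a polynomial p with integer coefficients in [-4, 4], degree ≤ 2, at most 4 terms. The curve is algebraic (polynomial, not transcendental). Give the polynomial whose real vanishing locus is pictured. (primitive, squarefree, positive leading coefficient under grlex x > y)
x*y - y^2 - 2*x + 2

1. deg p = 2.
2. Checking where it meets the axes: it crosses the x-axis at the gridline x = 1.
3. These observations pin down the coefficients.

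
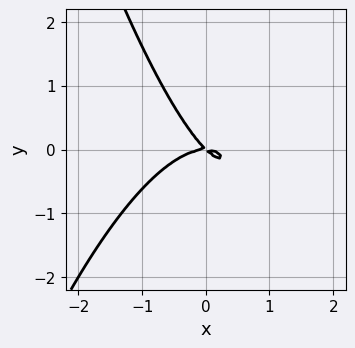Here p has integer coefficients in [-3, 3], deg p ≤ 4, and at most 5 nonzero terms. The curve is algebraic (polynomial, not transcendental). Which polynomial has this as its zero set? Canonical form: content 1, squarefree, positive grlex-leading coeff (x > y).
1. Degree: the shape is more complex than any degree-2 curve, so deg p = 3.
2. Against the integer gridlines: one x-axis crossing is at x = 0; it meets the y-axis at y = 0 (among the integer gridlines).
3. Assembling these constraints gives the stated polynomial.

x^3 + x*y + y^2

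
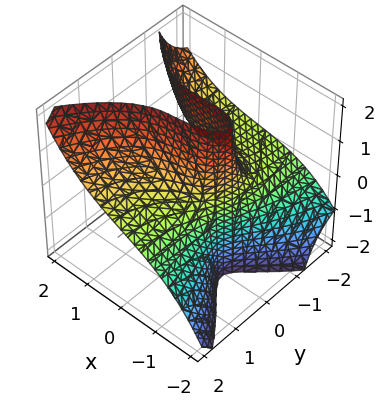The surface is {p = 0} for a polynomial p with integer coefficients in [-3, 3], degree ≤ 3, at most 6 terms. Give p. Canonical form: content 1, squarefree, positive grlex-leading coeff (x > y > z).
x^3 + x*y^2 - 3*y^2*z + x*y + 1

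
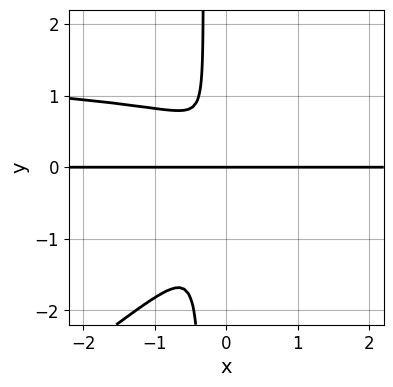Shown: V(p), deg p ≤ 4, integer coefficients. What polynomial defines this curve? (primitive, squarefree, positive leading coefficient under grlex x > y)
2*x^2*y^2 - 3*x*y^3 - 3*x^2*y - y^3

First, deg p = 4. The shape is more complex than any degree-3 curve.
Then, checking where it meets the axes: the visible x-axis segment lies entirely on the curve; one y-axis crossing is at y = 0.
Finally, matching integer coefficients to the picture gives p.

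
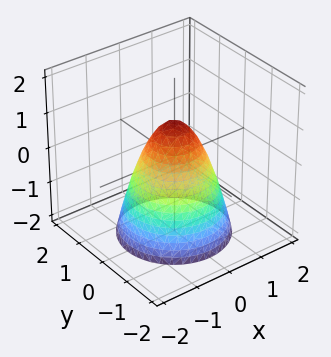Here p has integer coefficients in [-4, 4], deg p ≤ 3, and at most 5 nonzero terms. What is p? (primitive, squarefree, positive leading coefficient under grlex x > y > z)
3*x^2 + 3*y^2 + 2*z - 2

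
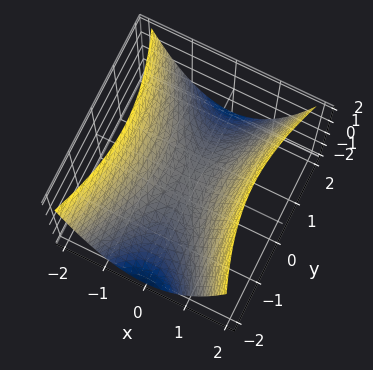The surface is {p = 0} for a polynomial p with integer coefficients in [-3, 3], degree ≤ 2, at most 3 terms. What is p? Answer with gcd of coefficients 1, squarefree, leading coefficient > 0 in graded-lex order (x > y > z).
3*x^2 - y^2 - 3*z

(a) Degree: a hyperbolic paraboloid; a quadric, so deg p = 2.
(b) Symmetries: it's symmetric under x → −x, forcing even powers of x; mirror symmetry y ↦ −y ⇒ only even powers of y.
(c) Against the integer gridlines: it crosses the z-axis at the gridline z = 0; it crosses the y-axis at the gridline y = 0.
(d) Assembling these constraints gives the stated polynomial.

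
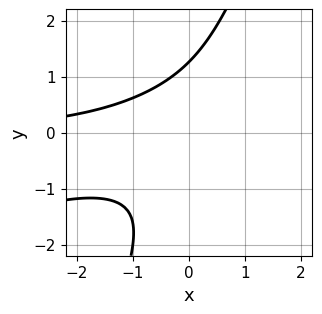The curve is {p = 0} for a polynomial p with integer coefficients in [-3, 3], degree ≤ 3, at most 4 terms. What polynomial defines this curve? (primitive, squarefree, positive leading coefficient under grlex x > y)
x^2*y - 3*x*y^2 + y^3 - 2

(a) deg p = 3. The shape is more complex than any degree-2 curve.
(b) From the axis intercepts and sections: it misses every integer gridline on the x-axis.
(c) These observations pin down the coefficients.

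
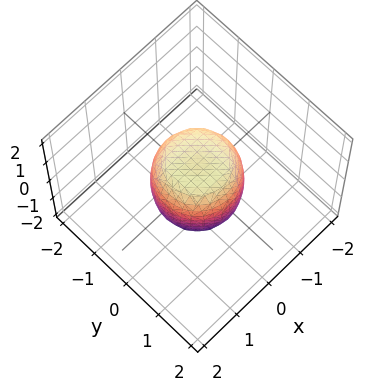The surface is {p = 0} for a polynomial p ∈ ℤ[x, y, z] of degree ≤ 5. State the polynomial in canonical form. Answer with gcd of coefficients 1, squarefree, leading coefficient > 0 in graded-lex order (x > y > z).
First, degree: a generic line meets the surface in up to 4 points, so deg p = 4.
Next, symmetry: every cross-section ⟂ z is a circle, so x, y appear only via x² + y².
Next, observable constraints: the y-axis gridline crossings are at y ∈ {-1, 1}; the z-axis gridline crossings are at z ∈ {-1, 1}; among the integer gridlines, it crosses the x-axis at x ∈ {-1, 1}; a circular section at z = 1 has radius between 0 and 1.
Finally, solving for integer coefficients yields p as stated.

2*x^4 + 4*x^2*y^2 + 2*y^4 - x^2 - y^2 + z^2 - 1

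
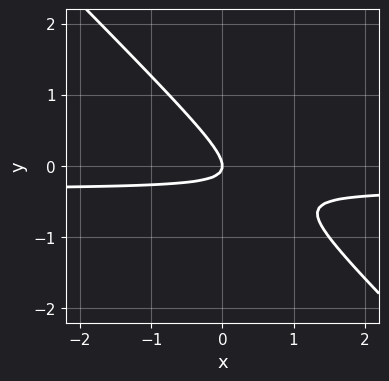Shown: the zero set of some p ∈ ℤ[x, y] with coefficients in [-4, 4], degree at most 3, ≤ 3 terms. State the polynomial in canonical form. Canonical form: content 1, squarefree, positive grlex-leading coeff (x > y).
First, deg p = 2.
Next, reading off the gridlines: it meets the x-axis at x = 0 (among the integer gridlines); it meets the y-axis at y = 0 (among the integer gridlines).
Finally, together with the visible shape, these determine p as stated.

3*x*y + 3*y^2 + x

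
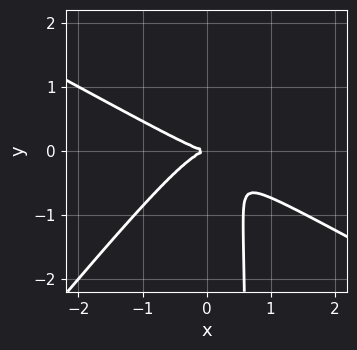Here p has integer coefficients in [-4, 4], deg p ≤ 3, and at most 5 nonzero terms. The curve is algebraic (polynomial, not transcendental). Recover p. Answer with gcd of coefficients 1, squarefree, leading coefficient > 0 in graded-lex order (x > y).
2*x^3 + 2*x^2*y - 3*x*y^2 + 2*y^2

1. Degree: no degree-2 curve has this shape, so deg p = 3.
2. Observable constraints: one y-axis crossing is at y = 0; it crosses the x-axis at the gridline x = 0.
3. Together with the visible shape, these determine p as stated.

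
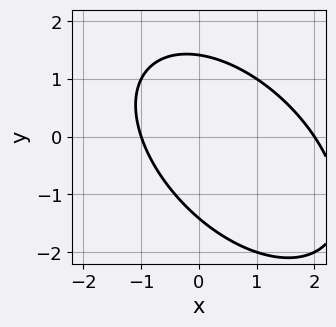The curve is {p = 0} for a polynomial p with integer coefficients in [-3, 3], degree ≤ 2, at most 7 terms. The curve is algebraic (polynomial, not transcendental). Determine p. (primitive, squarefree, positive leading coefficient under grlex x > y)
x^2 + x*y + y^2 - x - 2

First, degree: a generic line meets the curve in up to 2 points, so deg p = 2.
Next, observable constraints: the x-axis gridline crossings are at x ∈ {-1, 2}.
Finally, these observations pin down the coefficients.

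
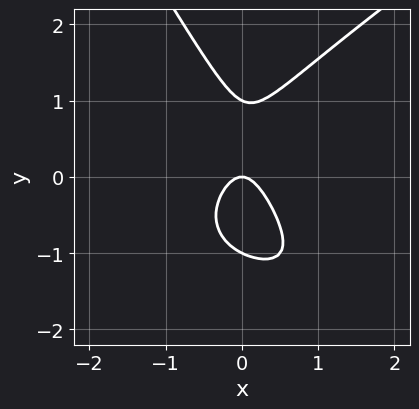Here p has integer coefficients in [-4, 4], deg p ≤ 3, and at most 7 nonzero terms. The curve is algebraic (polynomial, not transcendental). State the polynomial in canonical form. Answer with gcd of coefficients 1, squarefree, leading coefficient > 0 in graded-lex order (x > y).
1. deg p = 3.
2. From the visible intercepts: the y-axis gridline crossings are at y ∈ {-1, 0, 1}; it meets the x-axis at x = 0 (among the integer gridlines).
3. Solving for integer coefficients yields p as stated.

x^2*y - x*y^2 - y^3 + 3*x^2 + y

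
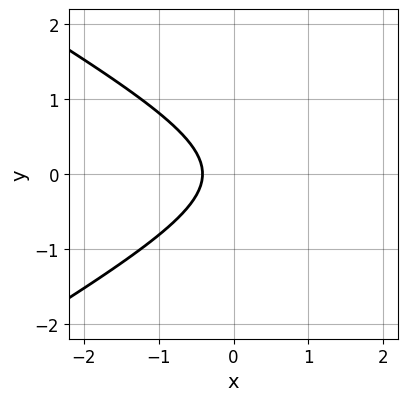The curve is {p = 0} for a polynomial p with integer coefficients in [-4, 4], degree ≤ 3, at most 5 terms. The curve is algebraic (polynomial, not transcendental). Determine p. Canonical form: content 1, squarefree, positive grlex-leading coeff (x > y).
x^2 - 3*y^2 - 2*x - 1

deg p = 2.
Symmetries: the y ↦ −y reflection is a symmetry, so y appears only in even powers.
Against the integer gridlines: no y-intercept at any integer in the box.
Together with the visible shape, these determine p as stated.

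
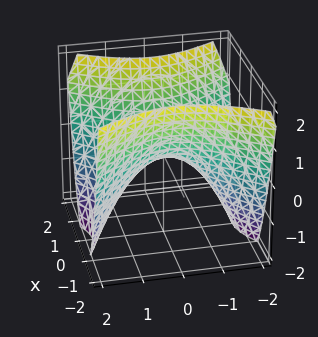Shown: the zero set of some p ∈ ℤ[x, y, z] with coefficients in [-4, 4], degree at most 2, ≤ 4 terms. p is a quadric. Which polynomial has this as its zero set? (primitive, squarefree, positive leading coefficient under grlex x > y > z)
3*x^2 - 2*y^2 - 3*z

The degree is 2 — a saddle surface; a quadric.
Symmetries: it's symmetric under y → −y, forcing even powers of y; mirror symmetry x ↦ −x ⇒ only even powers of x.
Reading off the gridlines: it meets the y-axis at y = 0 (among the integer gridlines); it crosses the z-axis at the gridline z = 0; it crosses the x-axis at the gridline x = 0.
Putting this together gives p.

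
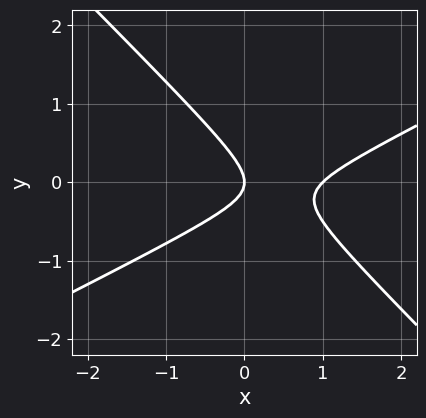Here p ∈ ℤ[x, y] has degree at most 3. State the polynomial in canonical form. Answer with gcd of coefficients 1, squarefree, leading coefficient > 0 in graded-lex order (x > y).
First, deg p = 2.
Next, against the integer gridlines: it crosses the y-axis at the gridline y = 0; among the integer gridlines, it crosses the x-axis at x ∈ {0, 1}.
Finally, assembling these constraints gives the stated polynomial.

x^2 - x*y - 2*y^2 - x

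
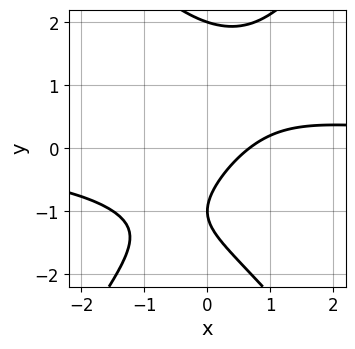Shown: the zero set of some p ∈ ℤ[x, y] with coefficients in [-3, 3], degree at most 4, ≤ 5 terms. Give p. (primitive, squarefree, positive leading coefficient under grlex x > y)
2*x^2*y - y^3 - 3*x + 3*y + 2

First, degree: a generic line meets the curve in up to 3 points, so deg p = 3.
Then, from the axis intercepts and sections: among the integer gridlines, it crosses the y-axis at y ∈ {-1, 2}.
Finally, solving for integer coefficients yields p as stated.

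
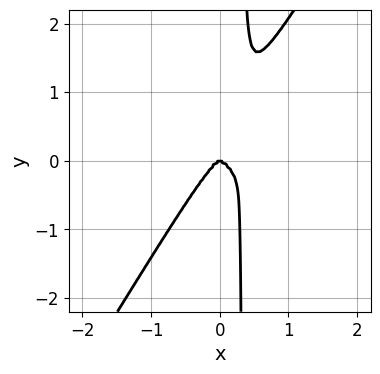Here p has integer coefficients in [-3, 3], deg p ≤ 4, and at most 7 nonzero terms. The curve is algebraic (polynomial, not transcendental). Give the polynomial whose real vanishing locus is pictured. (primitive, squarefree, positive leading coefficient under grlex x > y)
3*x^4 + 3*x^3*y + 2*x^2*y^2 - 3*x*y^3 + y^3

1. The degree is 4 — a generic line meets the curve in up to 4 points.
2. Against the integer gridlines: it meets the y-axis at y = 0 (among the integer gridlines); it meets the x-axis at x = 0 (among the integer gridlines).
3. The integer polynomial consistent with all of this is the stated p.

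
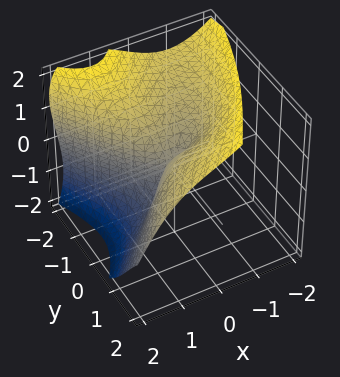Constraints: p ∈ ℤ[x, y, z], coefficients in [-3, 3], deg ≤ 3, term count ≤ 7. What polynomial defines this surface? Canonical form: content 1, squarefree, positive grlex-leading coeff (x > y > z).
2*x^3 + 2*x*y*z + y^2*z + z^3 - 3*y^2

First, the degree is 3 — a generic line meets the surface in up to 3 points.
Then, from the axis intercepts and sections: one y-axis crossing is at y = 0; it crosses the x-axis at the gridline x = 0.
Finally, putting this together gives p.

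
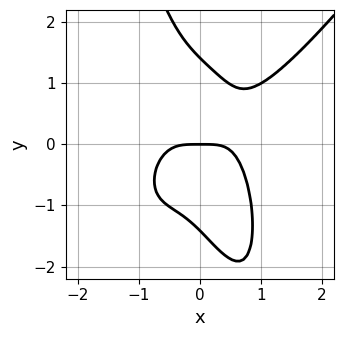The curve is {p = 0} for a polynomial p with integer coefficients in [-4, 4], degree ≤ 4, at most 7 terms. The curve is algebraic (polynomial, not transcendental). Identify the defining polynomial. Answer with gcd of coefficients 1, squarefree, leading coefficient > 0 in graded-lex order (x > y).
3*x^4 - 2*x^3*y - 2*x*y^2 - y^3 + 2*y

Degree: a generic line meets the curve in up to 4 points, so deg p = 4.
Observable constraints: it meets the y-axis at y = 0 (among the integer gridlines); it crosses the x-axis at the gridline x = 0.
Fitting integer coefficients to these (and the overall shape) gives p.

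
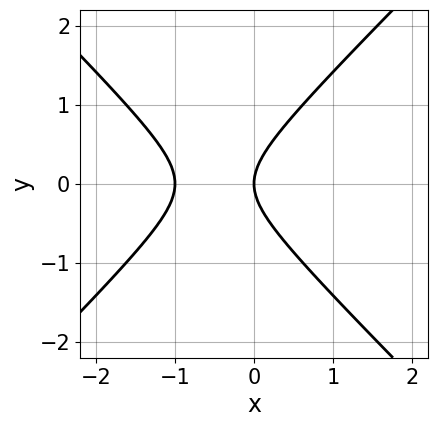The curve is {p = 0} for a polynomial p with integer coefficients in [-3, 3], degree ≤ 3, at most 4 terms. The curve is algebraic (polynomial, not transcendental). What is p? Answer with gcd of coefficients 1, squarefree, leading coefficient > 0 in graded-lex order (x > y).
First, deg p = 2. No degree-1 curve has this shape.
Then, symmetries: mirror symmetry y ↦ −y ⇒ only even powers of y.
Then, reading off the gridlines: the x-axis gridline crossings are at x ∈ {-1, 0}; it meets the y-axis at y = 0 (among the integer gridlines).
Finally, putting this together gives p.

x^2 - y^2 + x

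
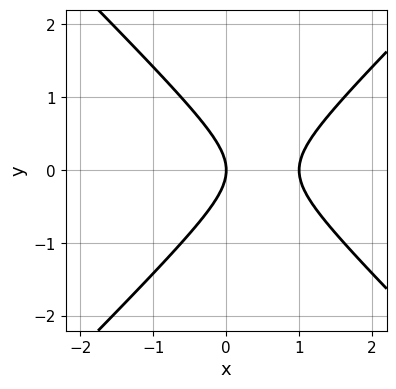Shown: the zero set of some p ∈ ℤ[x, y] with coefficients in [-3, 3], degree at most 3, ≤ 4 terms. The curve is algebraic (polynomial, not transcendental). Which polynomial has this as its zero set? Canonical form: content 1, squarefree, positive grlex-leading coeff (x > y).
First, degree: no degree-1 curve has this shape, so deg p = 2.
Next, symmetries: it's symmetric under y → −y, forcing even powers of y.
Next, from the visible intercepts: among the integer gridlines, it crosses the x-axis at x ∈ {0, 1}; one y-axis crossing is at y = 0.
Finally, matching integer coefficients to the picture gives p.

x^2 - y^2 - x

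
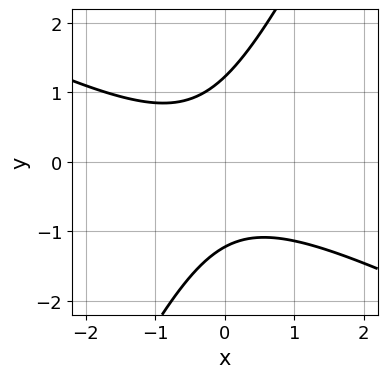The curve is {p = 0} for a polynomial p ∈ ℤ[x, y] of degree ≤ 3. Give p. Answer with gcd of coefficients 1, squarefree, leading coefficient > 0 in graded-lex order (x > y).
deg p = 2. No degree-1 curve has this shape.
Against the integer gridlines: it misses every integer gridline on the x-axis.
Matching integer coefficients to the picture gives p.

2*x^2 + 3*x*y - 2*y^2 + x + 3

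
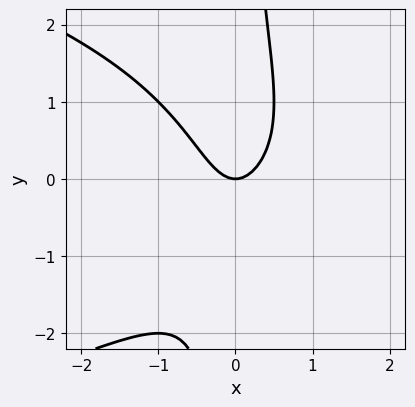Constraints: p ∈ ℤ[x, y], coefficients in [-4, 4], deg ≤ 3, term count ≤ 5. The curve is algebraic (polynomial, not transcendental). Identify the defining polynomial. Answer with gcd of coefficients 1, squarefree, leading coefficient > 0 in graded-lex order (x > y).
(a) deg p = 3.
(b) Reading off the gridlines: it meets the x-axis at x = 0 (among the integer gridlines); one y-axis crossing is at y = 0.
(c) Matching integer coefficients to the picture gives p.

x*y^2 + 2*x^2 - y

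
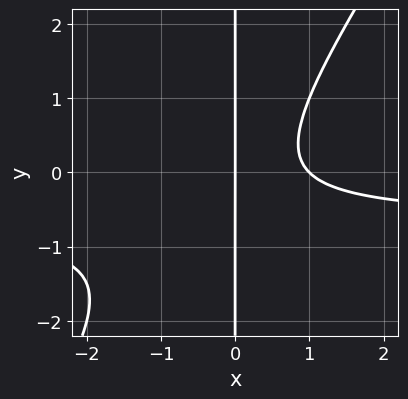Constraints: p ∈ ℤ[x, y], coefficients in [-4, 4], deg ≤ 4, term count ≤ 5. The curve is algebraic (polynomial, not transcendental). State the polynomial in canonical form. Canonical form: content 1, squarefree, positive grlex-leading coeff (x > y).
3*x^2*y - 2*x*y^2 + 2*x^2 - x*y - 2*x

(a) deg p = 3. No degree-2 curve has this shape.
(b) From the visible intercepts: every point of the y-axis in the box is on the curve; the x-axis gridline crossings are at x ∈ {0, 1}.
(c) Fitting integer coefficients to these (and the overall shape) gives p.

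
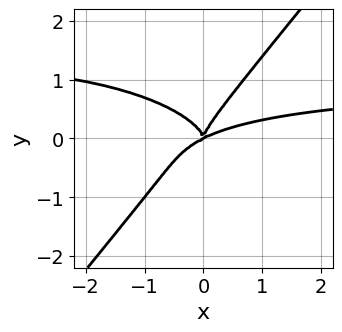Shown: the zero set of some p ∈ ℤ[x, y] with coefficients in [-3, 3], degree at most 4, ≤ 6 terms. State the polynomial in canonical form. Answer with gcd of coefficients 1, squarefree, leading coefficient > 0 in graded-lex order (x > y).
deg p = 4. A generic line meets the curve in up to 4 points.
Against the integer gridlines: it meets the x-axis at x = 0 (among the integer gridlines); it meets the y-axis at y = 0 (among the integer gridlines).
The integer polynomial consistent with all of this is the stated p.

x^3*y + 3*x*y^3 - 3*y^4 - x^3 + 2*x^2*y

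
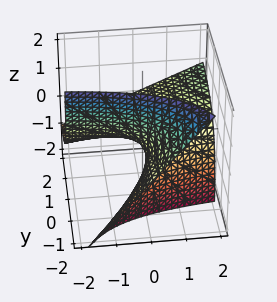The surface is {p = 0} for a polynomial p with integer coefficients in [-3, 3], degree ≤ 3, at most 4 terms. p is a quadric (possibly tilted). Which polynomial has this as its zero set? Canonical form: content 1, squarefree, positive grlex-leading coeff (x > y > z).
1. Degree: a generic line meets the surface in up to 2 points, so deg p = 2.
2. From the visible intercepts: the visible x-axis segment lies entirely on the surface; the visible y-axis segment lies entirely on the surface; it crosses the z-axis at the gridline z = 0.
3. Fitting integer coefficients to these (and the overall shape) gives p.

2*x*y - 3*y*z - 3*z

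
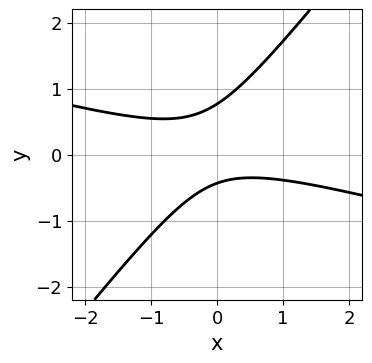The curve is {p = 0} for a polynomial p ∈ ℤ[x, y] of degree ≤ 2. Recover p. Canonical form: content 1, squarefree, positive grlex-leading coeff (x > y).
Degree: the shape is more complex than any degree-1 curve, so deg p = 2.
Against the integer gridlines: the curve avoids every integer x-axis point in the box.
Solving for integer coefficients yields p as stated.

x^2 + 3*x*y - 3*y^2 + y + 1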